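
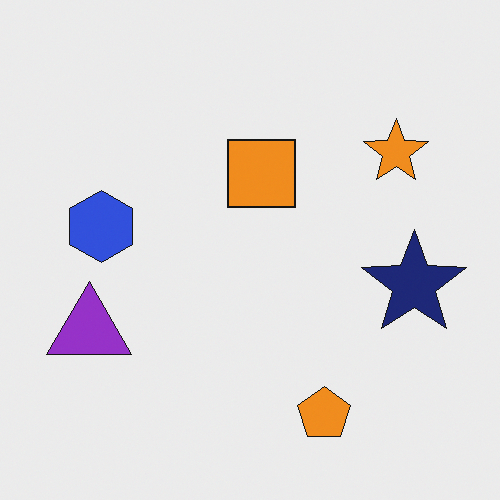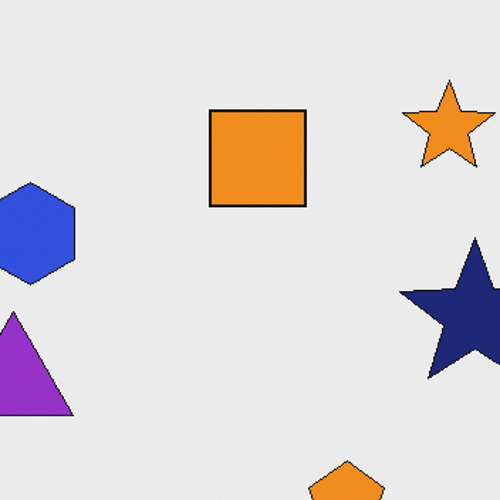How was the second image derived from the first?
Cropped to a modestly smaller region and rescaled.

The visible shapes are larger and the field of view is narrower; shapes near the original edges may be partly or wholly outside the frame — a crop-and-rescale.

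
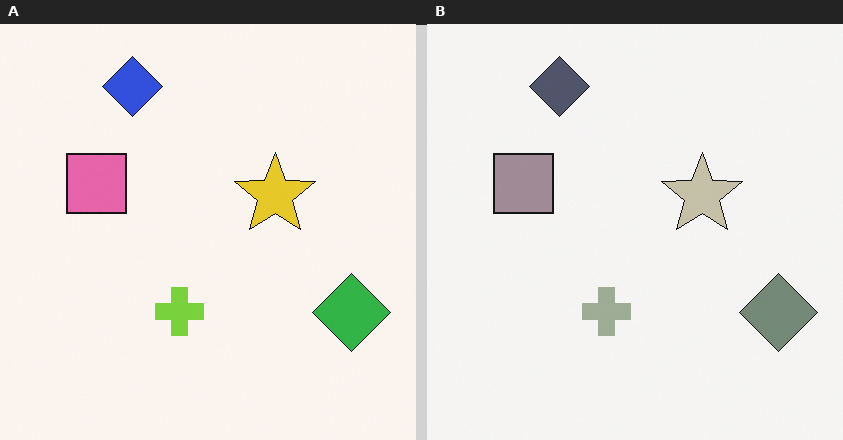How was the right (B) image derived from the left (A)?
It was heavily desaturated.

All colors are more muted and greyish — a global saturation change.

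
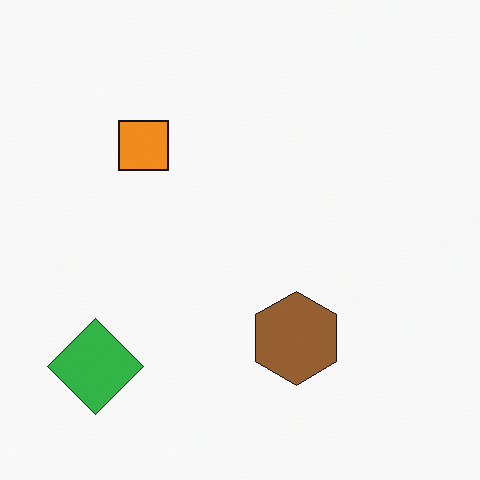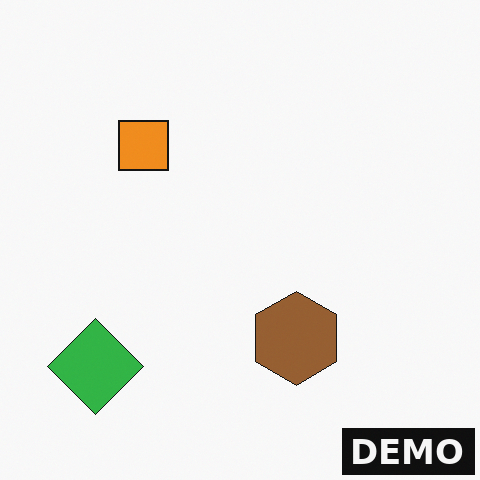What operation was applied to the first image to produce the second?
The second image is the first watermarked with the text "DEMO" in the lower-right corner.

A dark label reading "DEMO" appears in the lower-right corner.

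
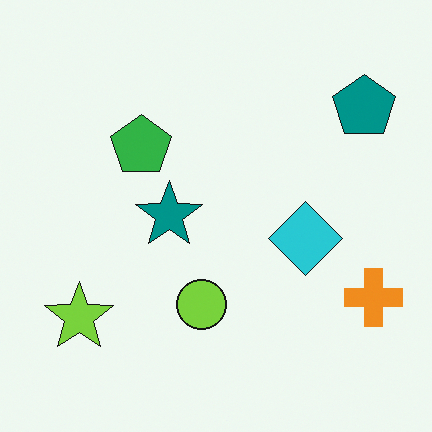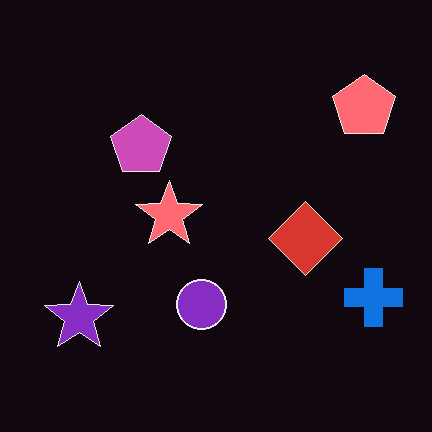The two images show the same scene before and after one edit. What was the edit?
The second image is the first color-inverted (negative).

The light background has become dark and every shape's color is its complement — a photographic negative.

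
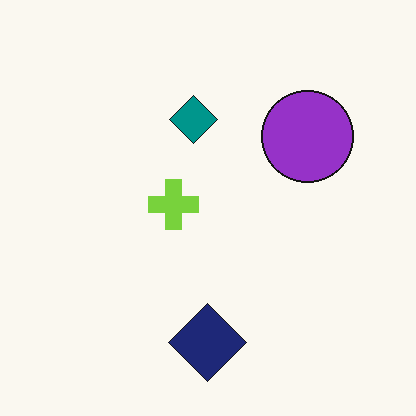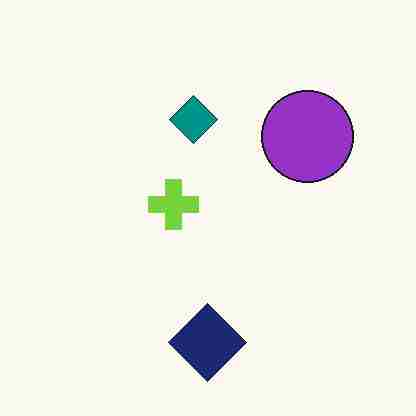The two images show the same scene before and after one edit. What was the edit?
It was heavily JPEG-compressed with obvious blocking artifacts.

Blocky 8×8 compression artifacts appear around shape edges and the flat background shows ringing — characteristic JPEG degradation.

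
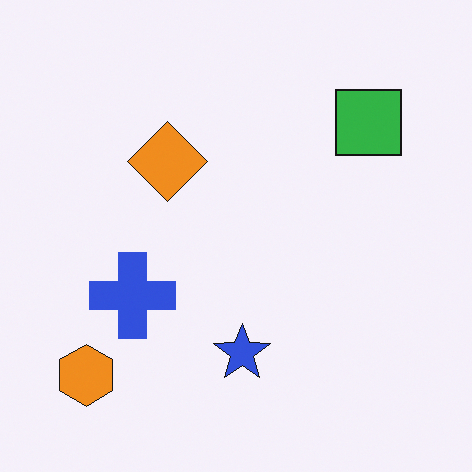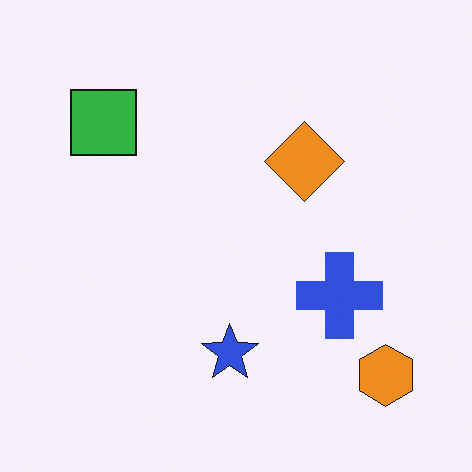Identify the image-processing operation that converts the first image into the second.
It was flipped horizontally (left ↔ right).

The orange hexagon is in the bottom-left of the first image and the bottom-right of the second — shapes on opposite sides of the vertical midline have swapped in a mirror flip.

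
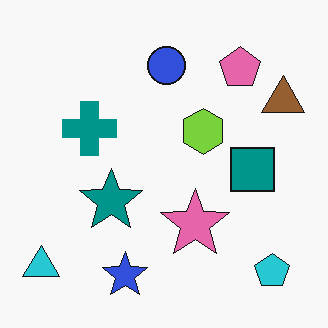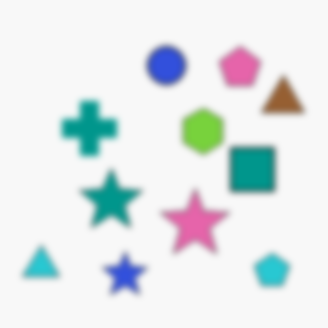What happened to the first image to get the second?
Moderately blurred.

Shape edges and outlines are uniformly softened across the whole image.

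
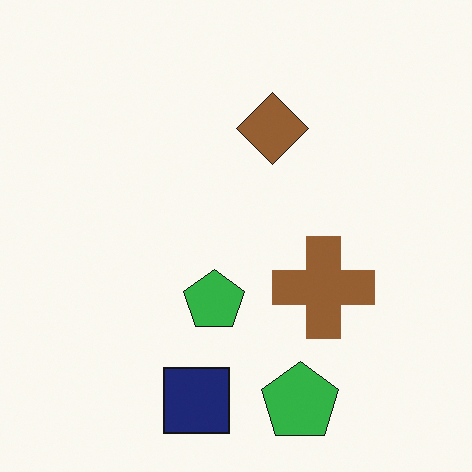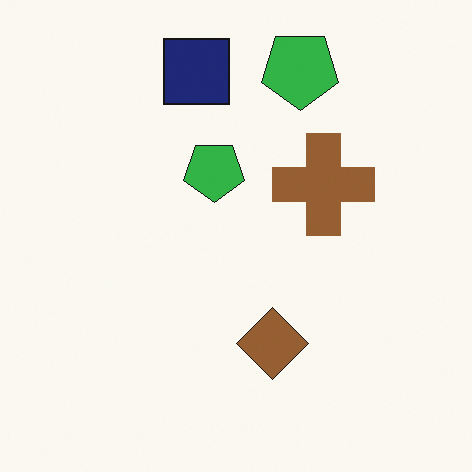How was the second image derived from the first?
It was flipped vertically (top ↔ bottom).

The navy square is in the bottom of the first image and the top of the second — shapes on opposite sides of the horizontal midline have swapped in a mirror flip.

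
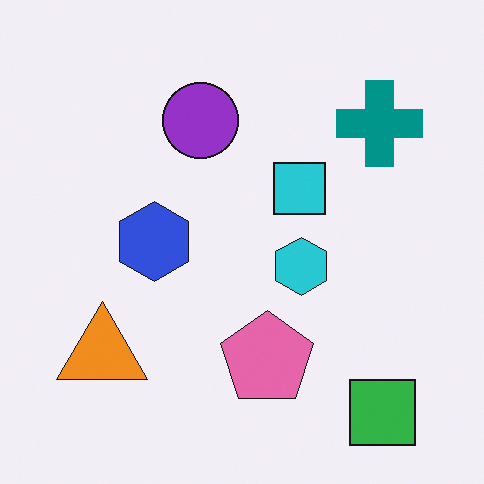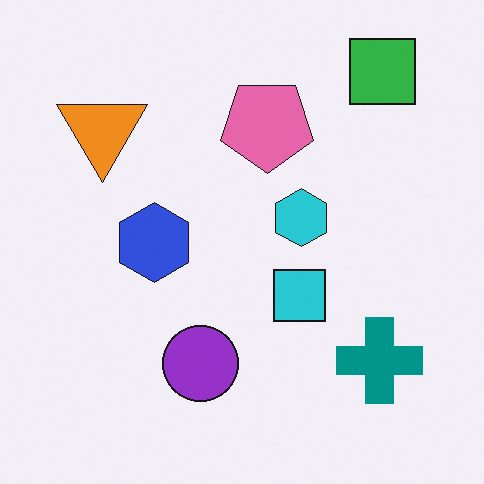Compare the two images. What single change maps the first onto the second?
Flipped vertically (top ↔ bottom).

The green square is in the bottom-right of the first image and the top-right of the second — shapes on opposite sides of the horizontal midline have swapped in a mirror flip.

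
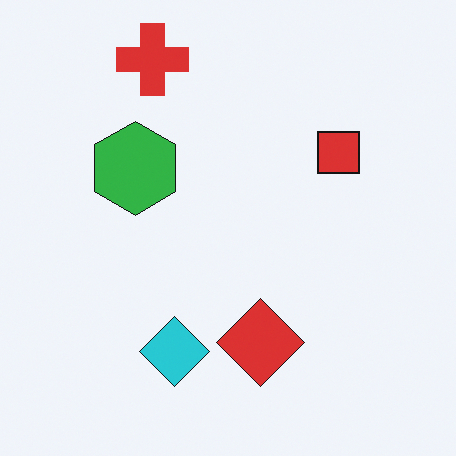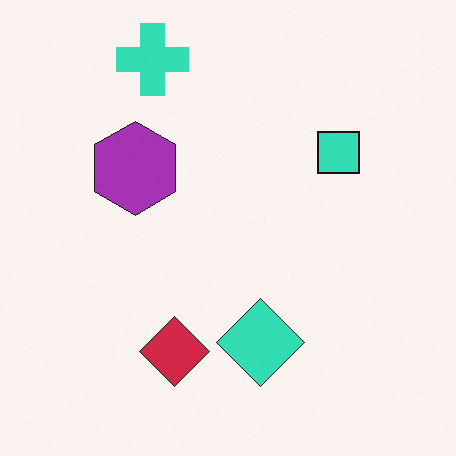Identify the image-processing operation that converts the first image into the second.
The transformation is: hue-shifted through roughly half the color wheel.

Every shape's color has rotated by the same amount around the hue wheel — a uniform hue shift.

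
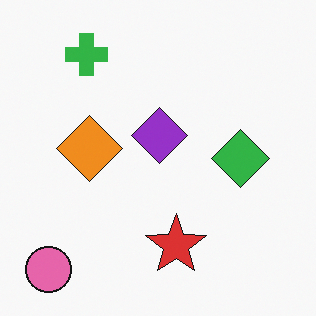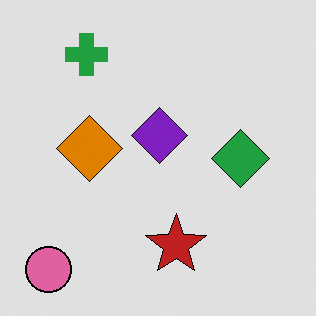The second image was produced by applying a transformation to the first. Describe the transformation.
The image was moderately posterized.

Each flat color has snapped to a coarser quantized level — most visibly, the near-white background has dropped to a flat grey.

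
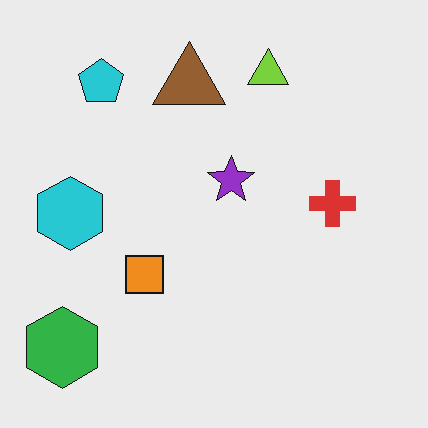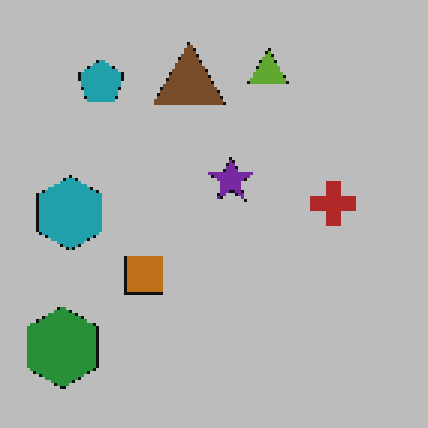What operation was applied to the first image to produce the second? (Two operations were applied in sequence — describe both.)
Mildly pixelated, then slightly darkened.

Shapes are reduced to large square blocks; fine edges and outlines are lost — a downscale-then-upscale (mosaic) effect. Every pixel — background and shapes alike — is uniformly darkened.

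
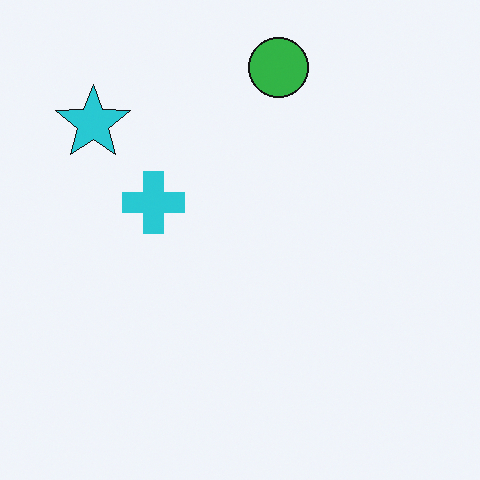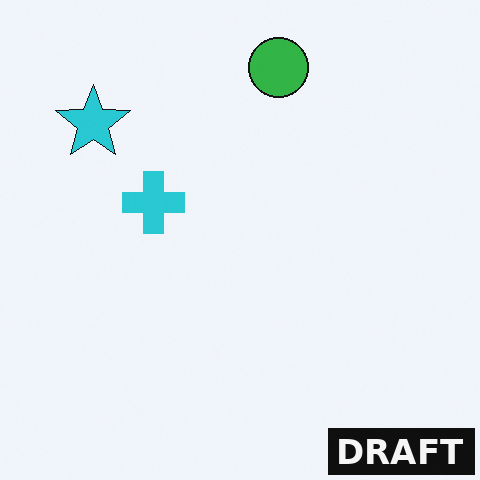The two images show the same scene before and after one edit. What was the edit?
It was watermarked with the text "DRAFT" in the lower-right corner.

A dark label reading "DRAFT" appears in the lower-right corner.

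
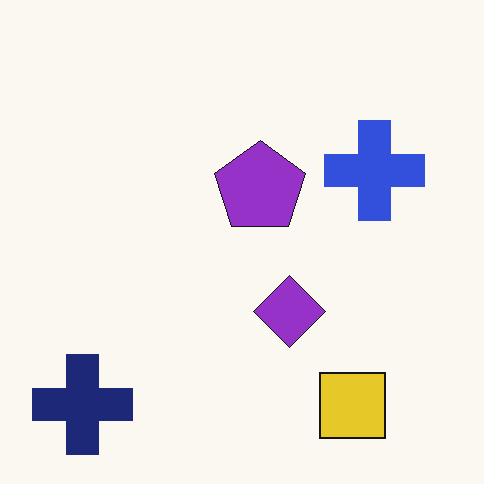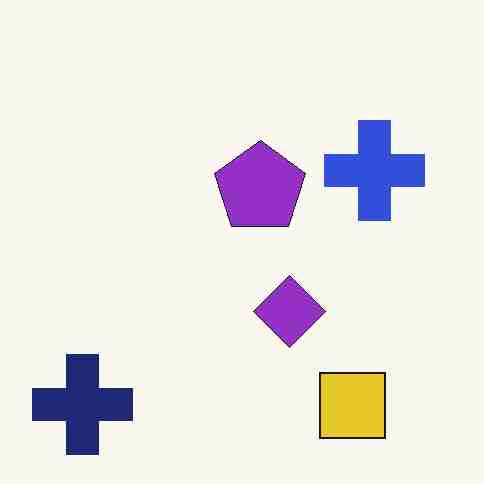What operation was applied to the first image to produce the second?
Heavily JPEG-compressed with obvious blocking artifacts.

Blocky 8×8 compression artifacts appear around shape edges and the flat background shows ringing — characteristic JPEG degradation.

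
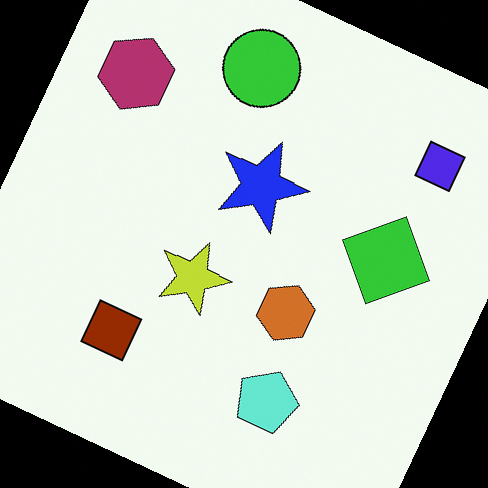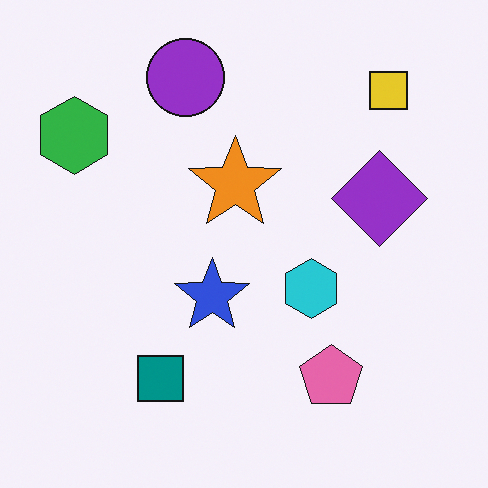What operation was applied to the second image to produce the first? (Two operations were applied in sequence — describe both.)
The image was hue-shifted by a large amount, then rotated clockwise by a moderate amount.

Every shape's color has rotated by the same amount around the hue wheel — a uniform hue shift. Every shape is tilted by the same angle and the image corners show triangular fill wedges — a whole-image rotation by a non-right angle.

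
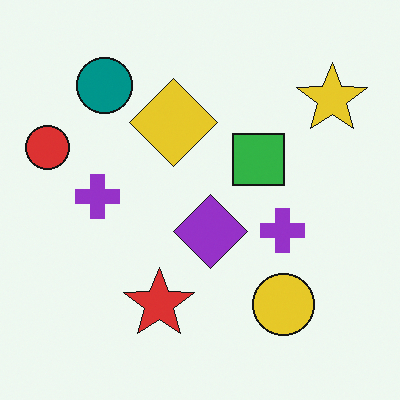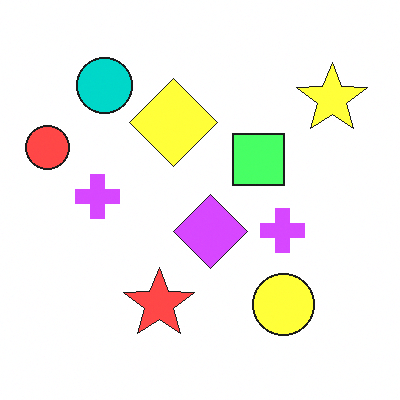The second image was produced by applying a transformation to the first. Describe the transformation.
This is the original image noticeably brightened.

Every pixel — background and shapes alike — is uniformly brightened.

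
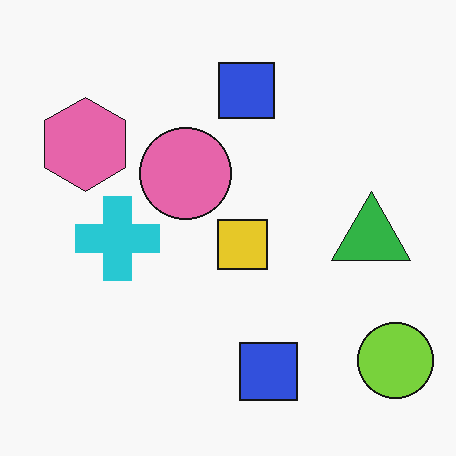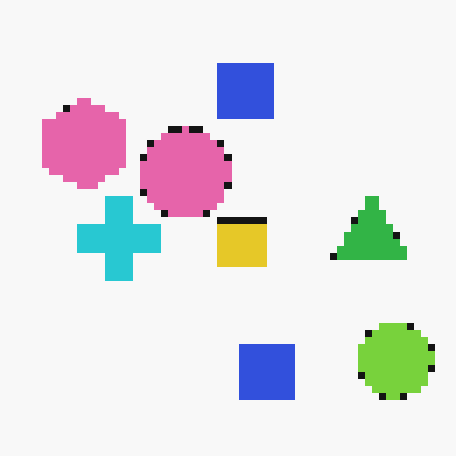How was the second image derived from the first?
It was pixelated into visible square blocks.

Shapes are reduced to large square blocks; fine edges and outlines are lost — a downscale-then-upscale (mosaic) effect.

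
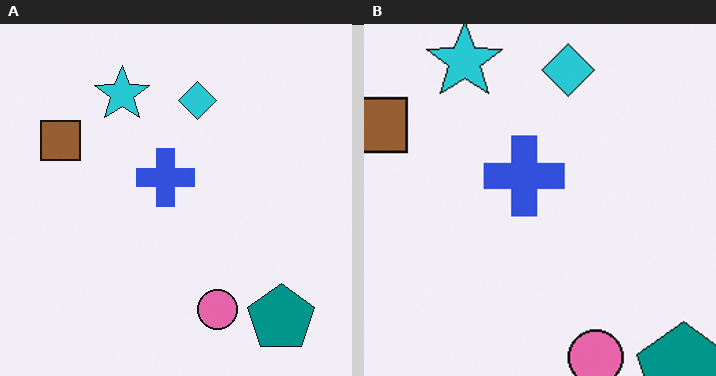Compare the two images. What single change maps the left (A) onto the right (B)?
The right (B) image is the left (A) cropped slightly and scaled back up.

The visible shapes are larger and the field of view is narrower; shapes near the original edges may be partly or wholly outside the frame — a crop-and-rescale.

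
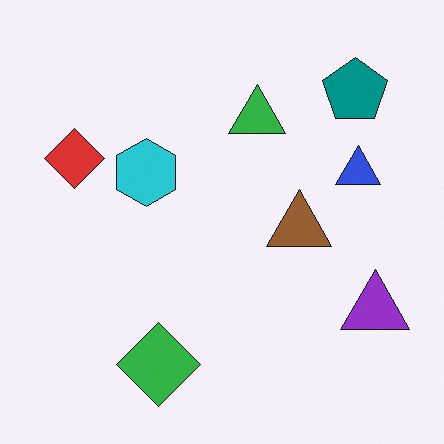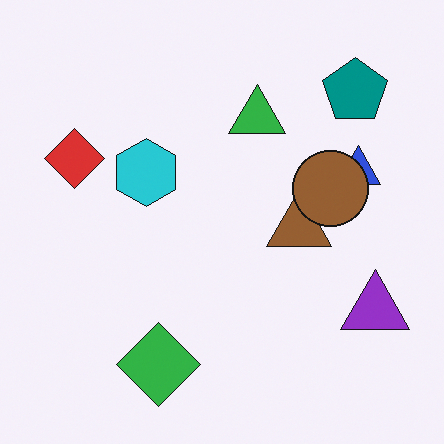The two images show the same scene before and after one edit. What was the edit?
This is the original image overlaid with an additional brown circle.

A brown circle appears in the second image that is absent from the first.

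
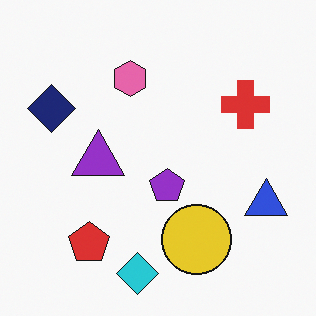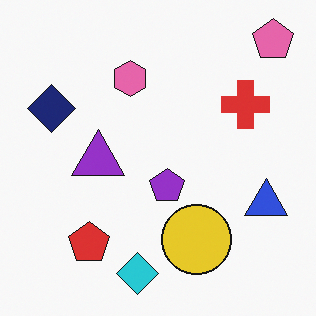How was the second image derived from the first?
The image was overlaid with an additional pink pentagon.

A pink pentagon appears in the second image that is absent from the first.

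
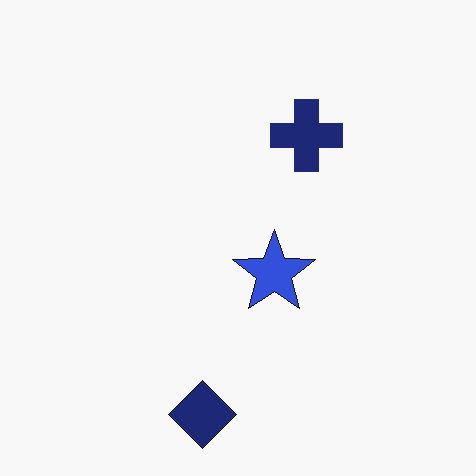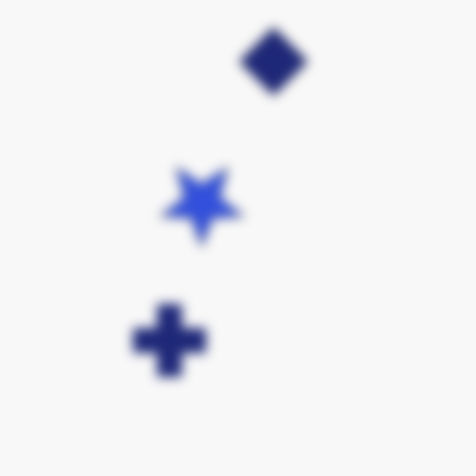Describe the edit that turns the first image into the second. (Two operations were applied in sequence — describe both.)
The image was strongly gaussian-blurred, then rotated 180°.

Shape edges and outlines are uniformly softened across the whole image. The navy diamond sits in the bottom of the first image and the top of the second — consistent with a whole-image 180° rotation.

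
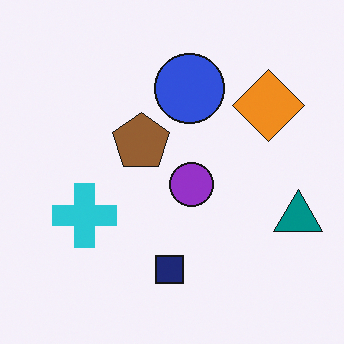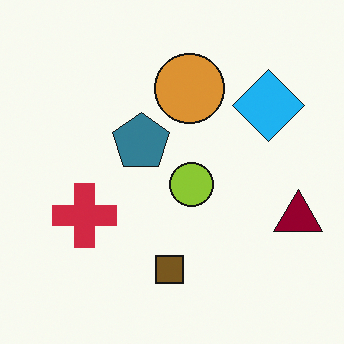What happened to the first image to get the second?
The transformation is: hue-shifted through roughly half the color wheel.

Every shape's color has rotated by the same amount around the hue wheel — a uniform hue shift.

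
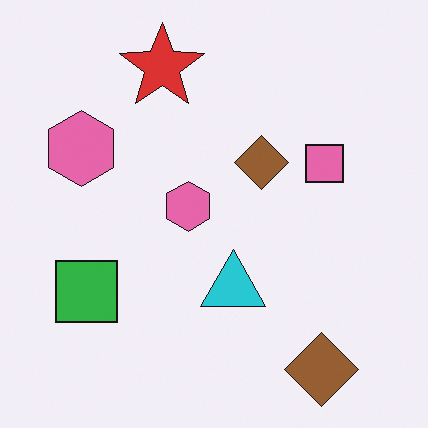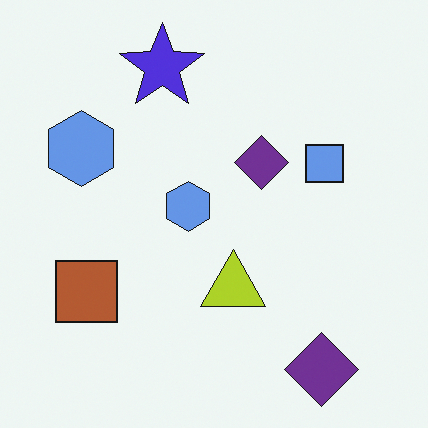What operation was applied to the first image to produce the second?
The second image is the first hue-shifted through roughly half the color wheel.

Every shape's color has rotated by the same amount around the hue wheel — a uniform hue shift.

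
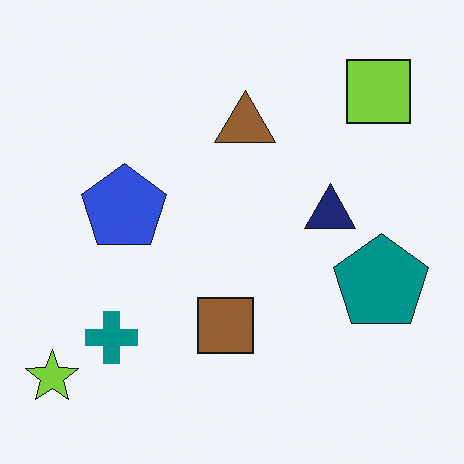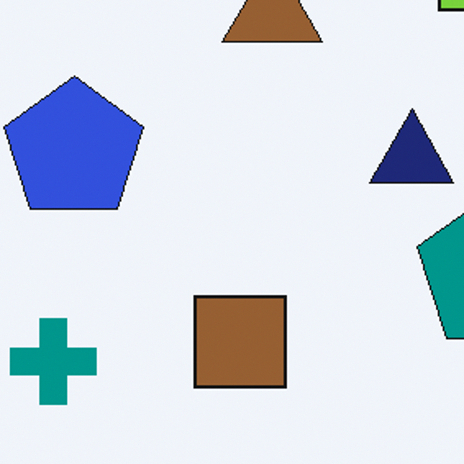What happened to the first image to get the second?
The image was cropped to a noticeably smaller region and rescaled.

The visible shapes are larger and the field of view is narrower; shapes near the original edges may be partly or wholly outside the frame — a crop-and-rescale.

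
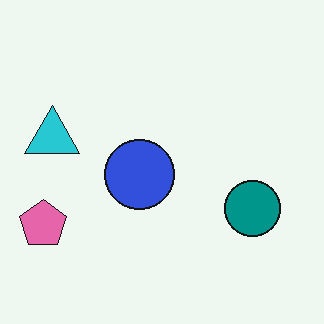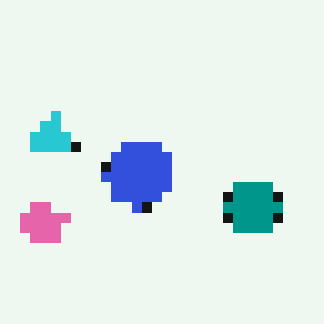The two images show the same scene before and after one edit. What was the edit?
The transformation is: coarsely pixelated.

Shapes are reduced to large square blocks; fine edges and outlines are lost — a downscale-then-upscale (mosaic) effect.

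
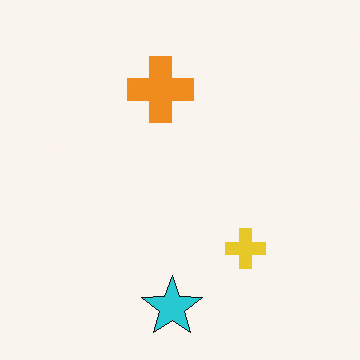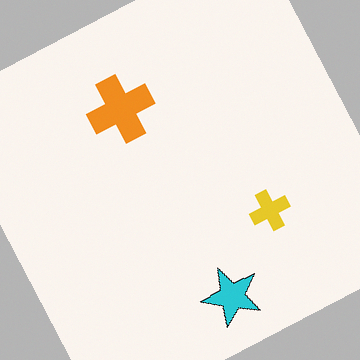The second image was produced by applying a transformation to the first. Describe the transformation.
This is the original image rotated counter-clockwise by a moderate amount.

Every shape is tilted by the same angle and the image corners show triangular fill wedges — a whole-image rotation by a non-right angle.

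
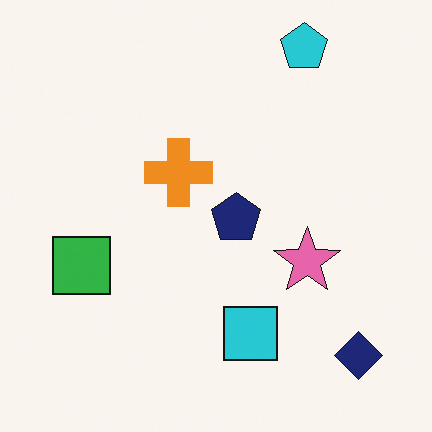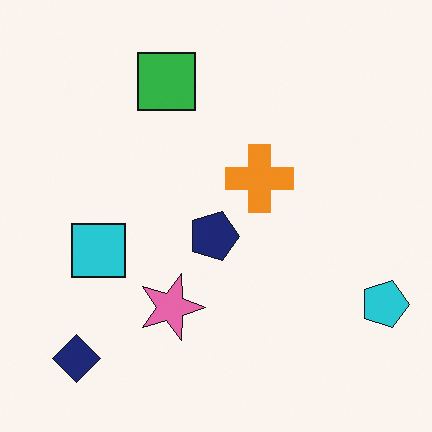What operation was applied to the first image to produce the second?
It was rotated 90° clockwise.

The navy diamond sits in the bottom-right of the first image and the bottom-left of the second — consistent with a whole-image 90° clockwise rotation.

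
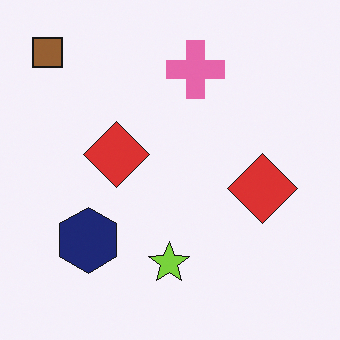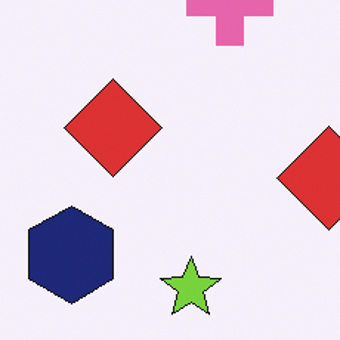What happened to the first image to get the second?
The second image is the first cropped slightly and scaled back up.

The visible shapes are larger and the field of view is narrower; shapes near the original edges may be partly or wholly outside the frame — a crop-and-rescale.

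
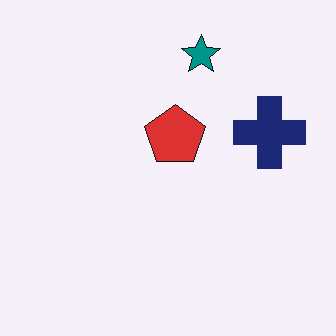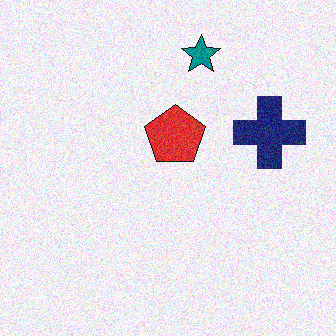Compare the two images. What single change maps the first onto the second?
This is the original image degraded with moderate additive noise.

Random speckle covers the whole image, including the flat background.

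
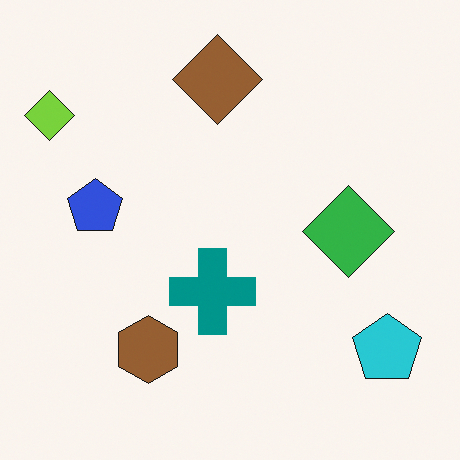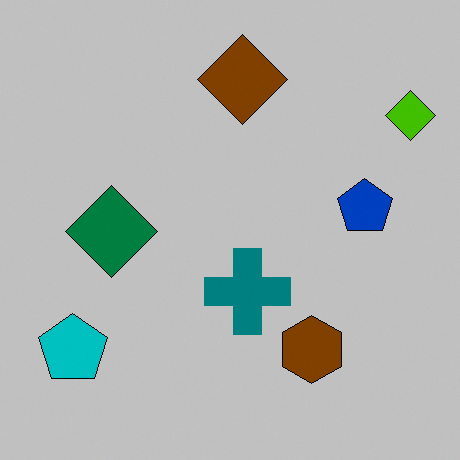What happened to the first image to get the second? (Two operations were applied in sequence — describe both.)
This is the original image heavily posterized to just a handful of flat colors, then flipped horizontally (left ↔ right).

Each flat color has snapped to a coarser quantized level — most visibly, the near-white background has dropped to a flat grey. The lime diamond is in the top-left of the first image and the top-right of the second — shapes on opposite sides of the vertical midline have swapped in a mirror flip.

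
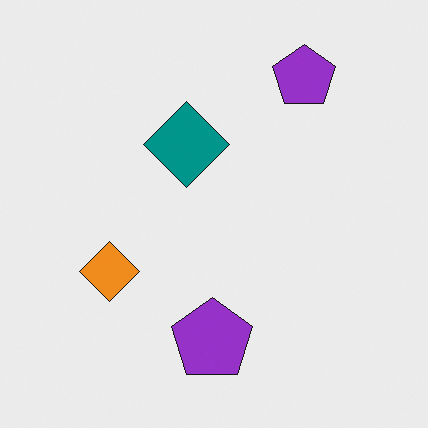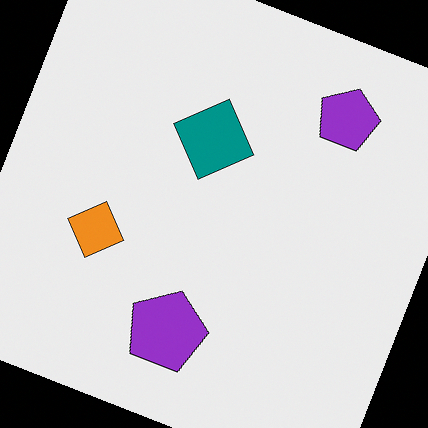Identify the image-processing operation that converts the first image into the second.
It was rotated clockwise by a clearly visible amount.

Every shape is tilted by the same angle and the image corners show triangular fill wedges — a whole-image rotation by a non-right angle.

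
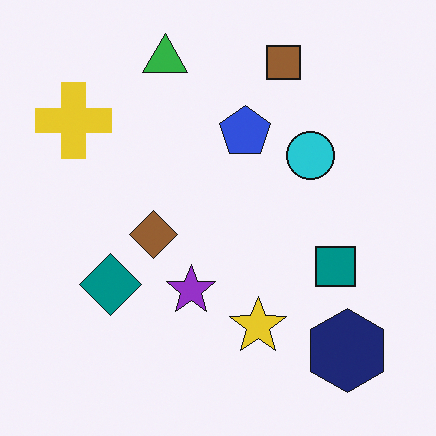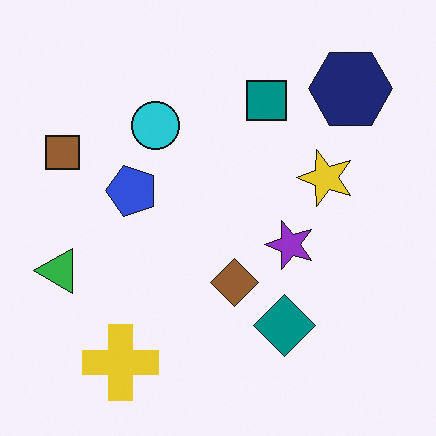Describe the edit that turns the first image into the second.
The image was rotated 90° counter-clockwise.

The navy hexagon sits in the bottom-right of the first image and the top-right of the second — consistent with a whole-image 90° counter-clockwise rotation.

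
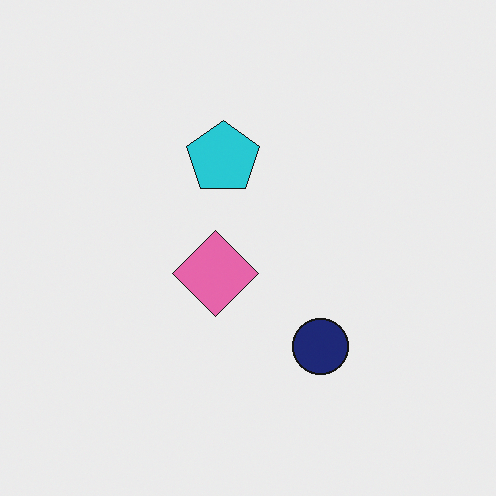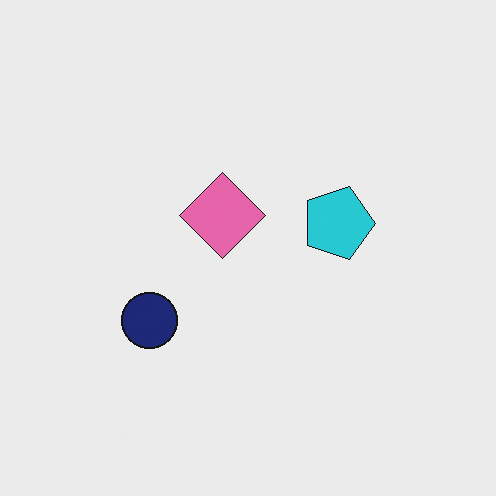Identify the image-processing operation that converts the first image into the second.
The second image is the first rotated 90° clockwise.

The navy circle sits in the bottom of the first image and the left of the second — consistent with a whole-image 90° clockwise rotation.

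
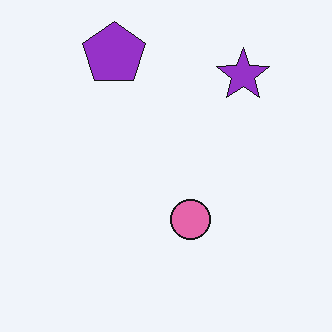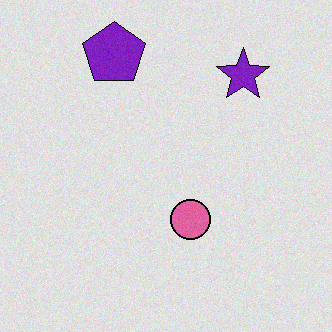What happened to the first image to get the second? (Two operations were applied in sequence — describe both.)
It was moderately posterized, then degraded with subtle gaussian noise.

Each flat color has snapped to a coarser quantized level — most visibly, the near-white background has dropped to a flat grey. Random speckle covers the whole image, including the flat background.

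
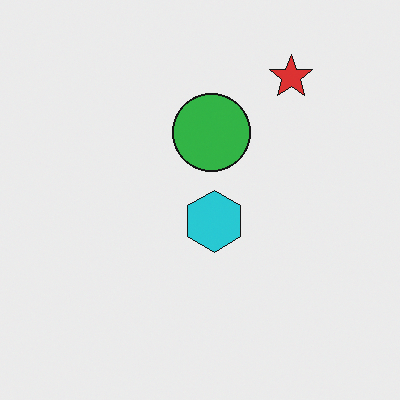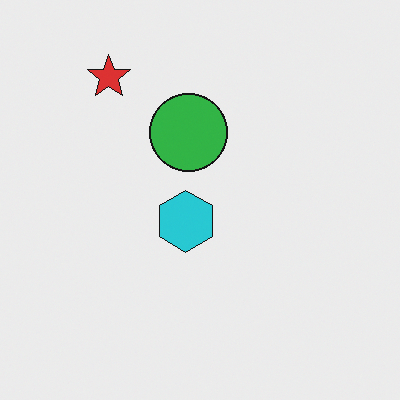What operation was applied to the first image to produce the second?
Flipped horizontally (left ↔ right).

The red star is in the top-right of the first image and the top-left of the second — shapes on opposite sides of the vertical midline have swapped in a mirror flip.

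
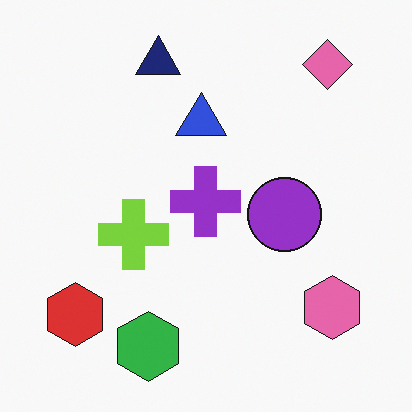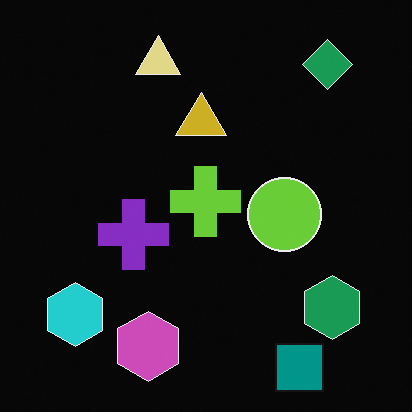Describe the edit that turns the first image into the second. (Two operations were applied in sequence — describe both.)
Color-inverted (negative), then overlaid with an additional teal square.

The light background has become dark and every shape's color is its complement — a photographic negative. A teal square appears in the second image that is absent from the first.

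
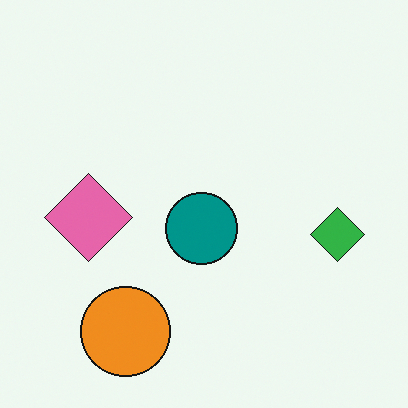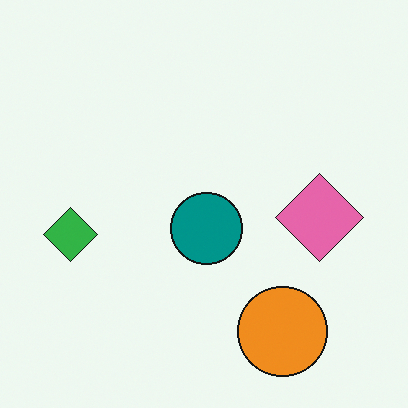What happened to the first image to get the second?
The transformation is: flipped horizontally (left ↔ right).

The green diamond is in the right of the first image and the left of the second — shapes on opposite sides of the vertical midline have swapped in a mirror flip.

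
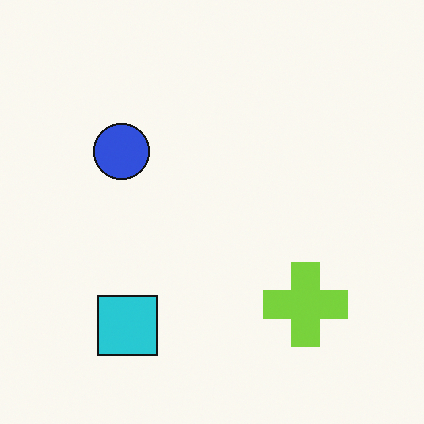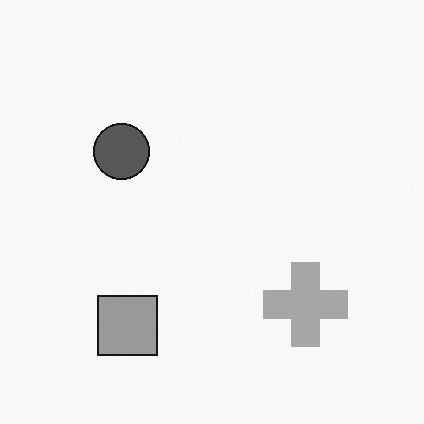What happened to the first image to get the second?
The second image is the first converted to grayscale.

All color is removed — every shape is now a shade of grey.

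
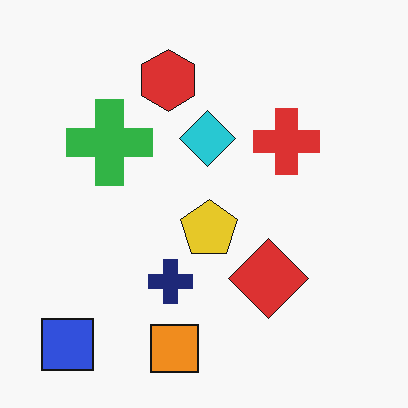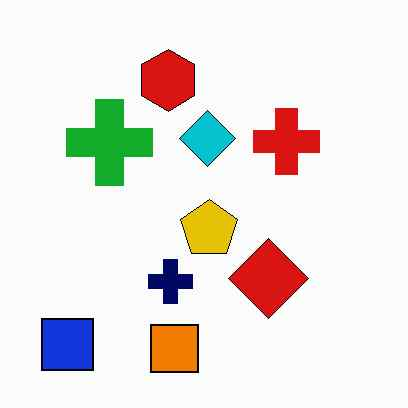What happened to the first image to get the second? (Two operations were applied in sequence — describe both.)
This is the original image given slightly increased contrast, then given moderate JPEG compression.

Tones are pushed away from mid-grey across the whole image — a global contrast change. Blocky 8×8 compression artifacts appear around shape edges and the flat background shows ringing — characteristic JPEG degradation.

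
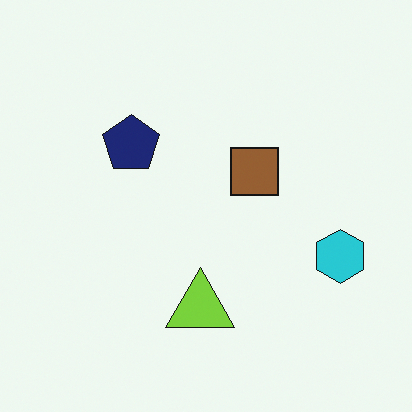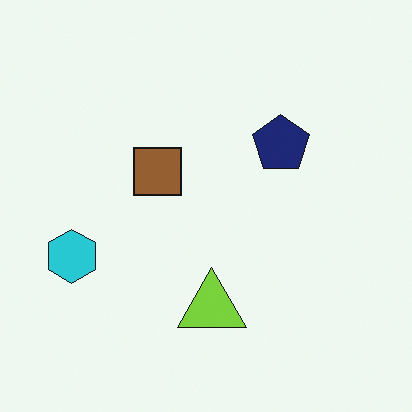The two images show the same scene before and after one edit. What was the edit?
This is the original image flipped horizontally (left ↔ right).

The cyan hexagon is in the right of the first image and the left of the second — shapes on opposite sides of the vertical midline have swapped in a mirror flip.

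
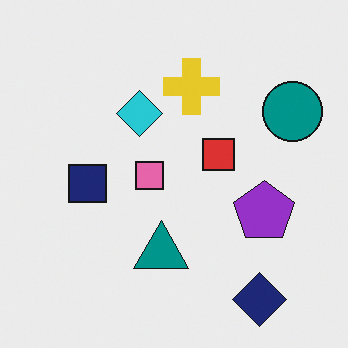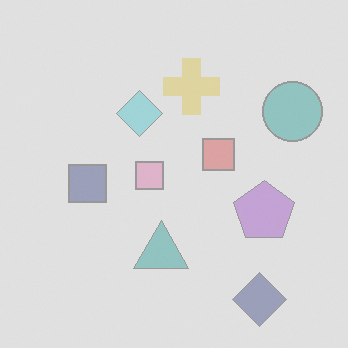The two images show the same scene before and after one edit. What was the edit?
It was given much lower contrast.

Tones are pushed toward mid-grey across the whole image — a global contrast change.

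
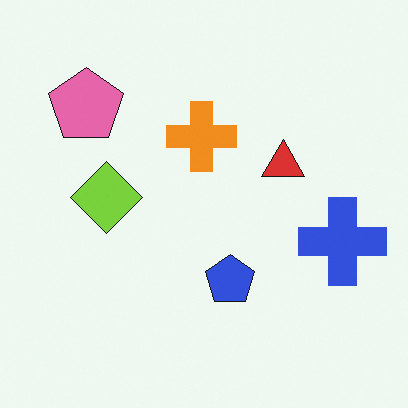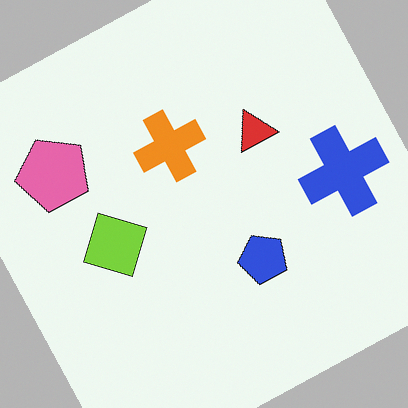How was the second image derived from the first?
This is the original image rotated counter-clockwise by a clearly visible amount.

Every shape is tilted by the same angle and the image corners show triangular fill wedges — a whole-image rotation by a non-right angle.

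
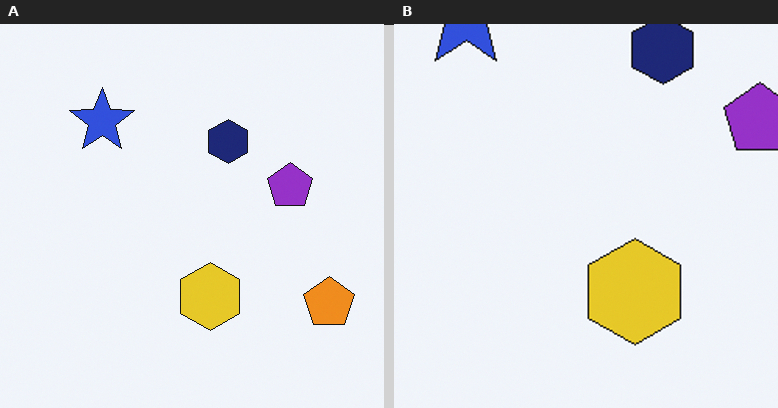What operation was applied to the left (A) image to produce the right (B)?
The right (B) image is the left (A) cropped to a modestly smaller region and rescaled.

The visible shapes are larger and the field of view is narrower; shapes near the original edges may be partly or wholly outside the frame — a crop-and-rescale.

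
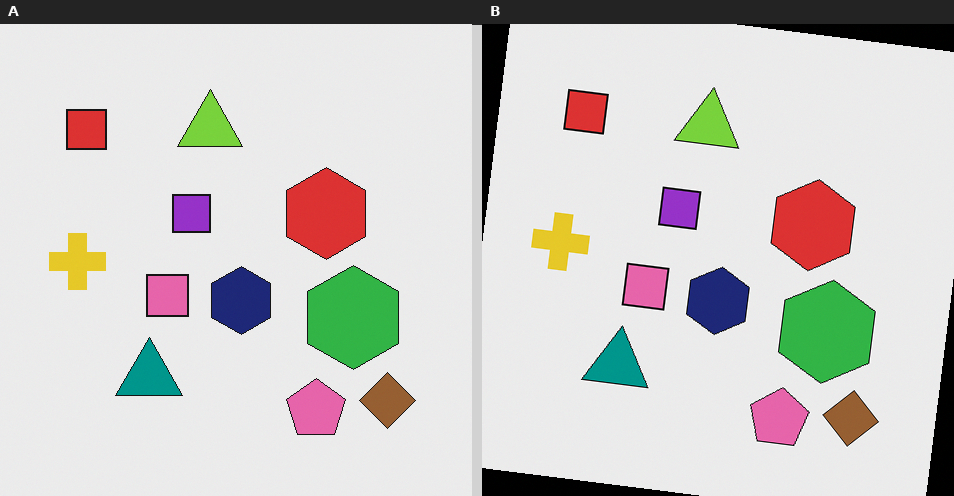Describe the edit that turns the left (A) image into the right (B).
Rotated clockwise by a few degrees.

Every shape is tilted by the same angle and the image corners show triangular fill wedges — a whole-image rotation by a non-right angle.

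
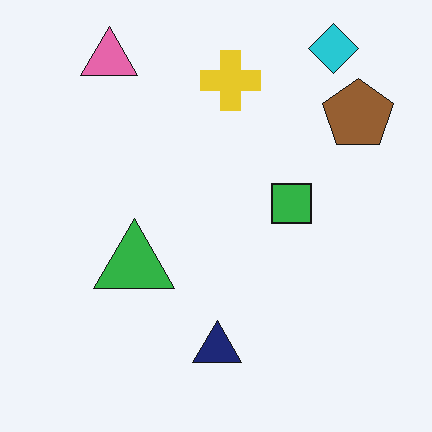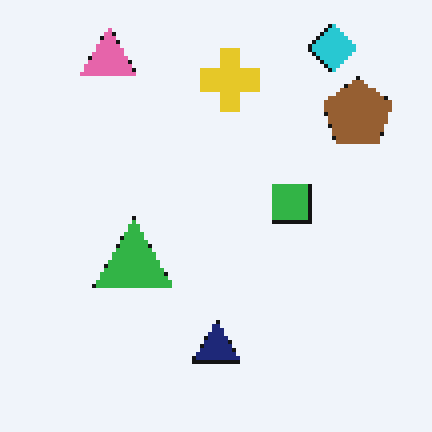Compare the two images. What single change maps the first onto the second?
Lightly pixelated (a mild mosaic effect).

Shapes are reduced to large square blocks; fine edges and outlines are lost — a downscale-then-upscale (mosaic) effect.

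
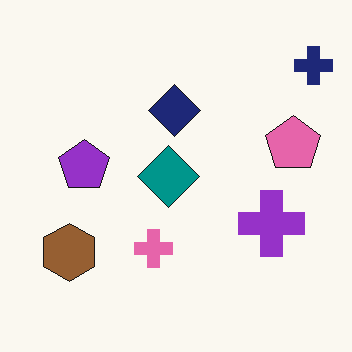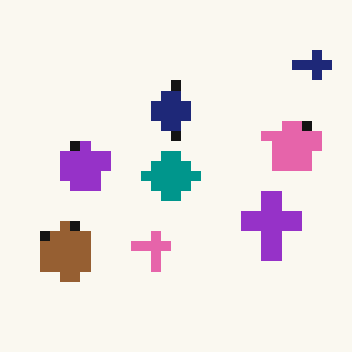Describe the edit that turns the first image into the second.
This is the original image heavily pixelated into large blocks.

Shapes are reduced to large square blocks; fine edges and outlines are lost — a downscale-then-upscale (mosaic) effect.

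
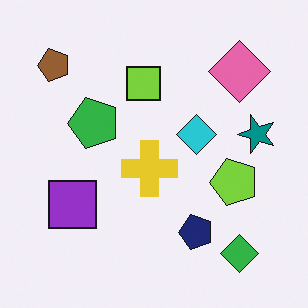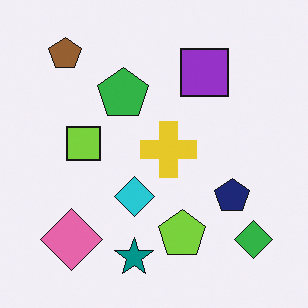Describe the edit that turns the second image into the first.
The transformation is: transposed (reflected across the top-left ↔ bottom-right diagonal).

Shapes have swapped their row and column positions — what was in the top-right is now in the bottom-left — a diagonal reflection.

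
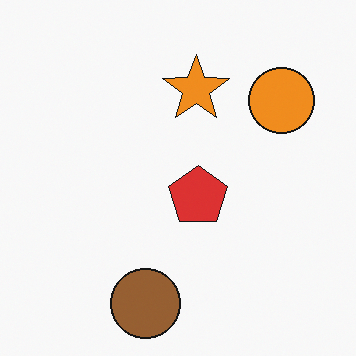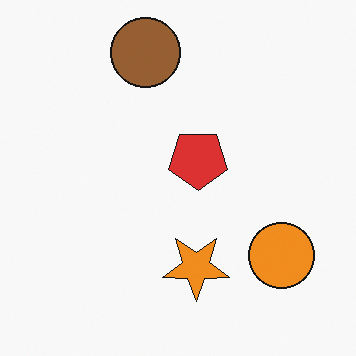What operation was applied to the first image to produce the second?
Flipped vertically (top ↔ bottom).

The brown circle is in the bottom of the first image and the top of the second — shapes on opposite sides of the horizontal midline have swapped in a mirror flip.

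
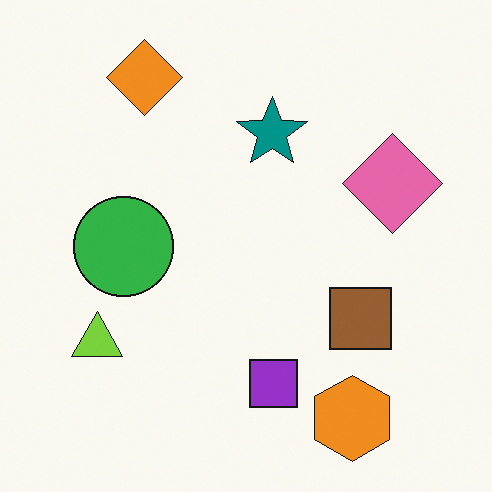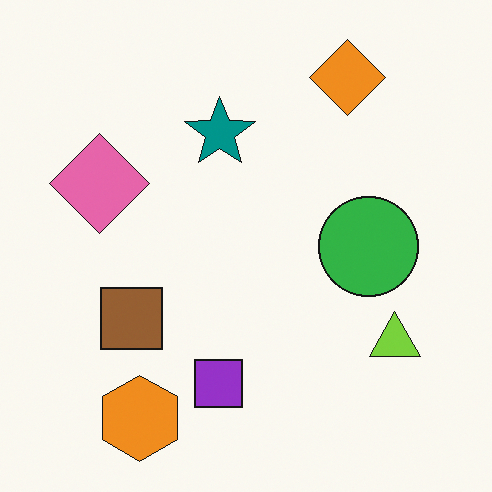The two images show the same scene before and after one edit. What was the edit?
Flipped horizontally (left ↔ right).

The lime triangle is in the bottom-left of the first image and the bottom-right of the second — shapes on opposite sides of the vertical midline have swapped in a mirror flip.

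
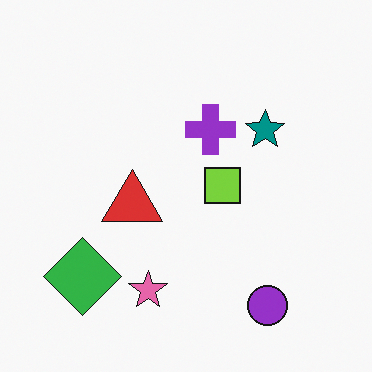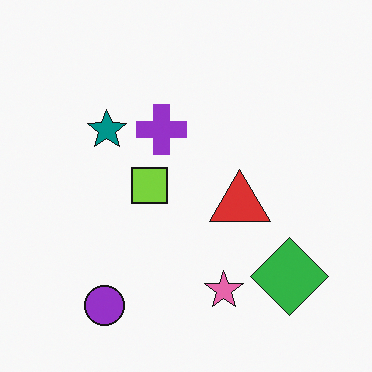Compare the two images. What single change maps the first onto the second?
It was flipped horizontally (left ↔ right).

The green diamond is in the bottom-left of the first image and the bottom-right of the second — shapes on opposite sides of the vertical midline have swapped in a mirror flip.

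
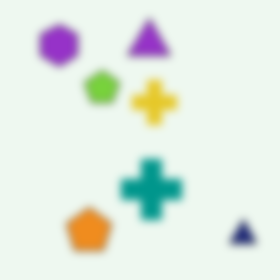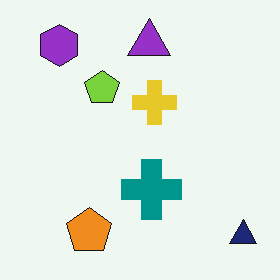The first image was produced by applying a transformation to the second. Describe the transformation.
This is the original image noticeably gaussian-blurred.

Shape edges and outlines are uniformly softened across the whole image.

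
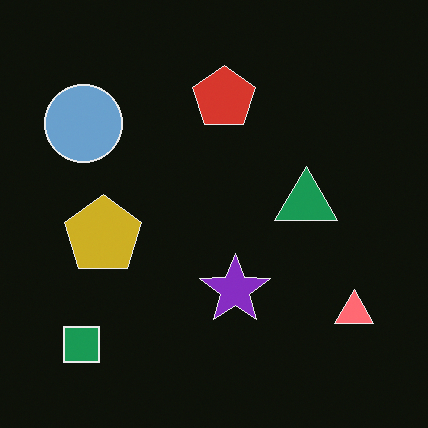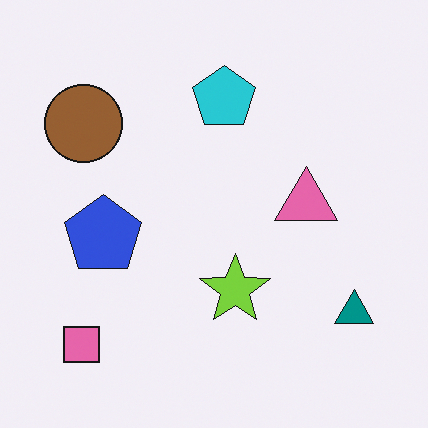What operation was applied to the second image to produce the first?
It was color-inverted (negative).

The light background has become dark and every shape's color is its complement — a photographic negative.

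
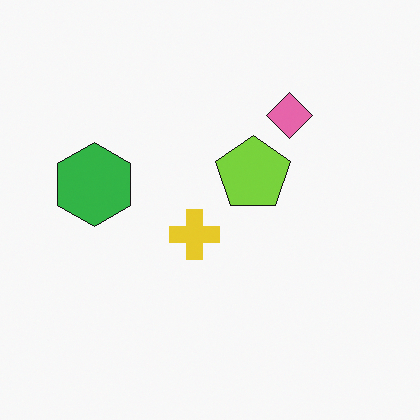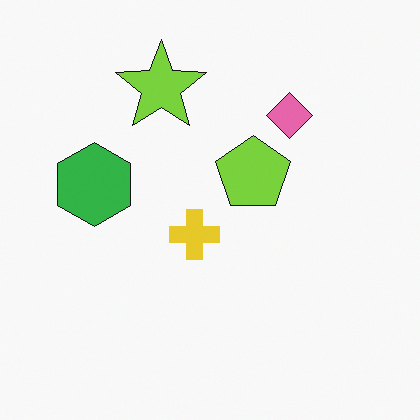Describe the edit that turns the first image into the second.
This is the original image overlaid with an additional lime star.

A lime star appears in the second image that is absent from the first.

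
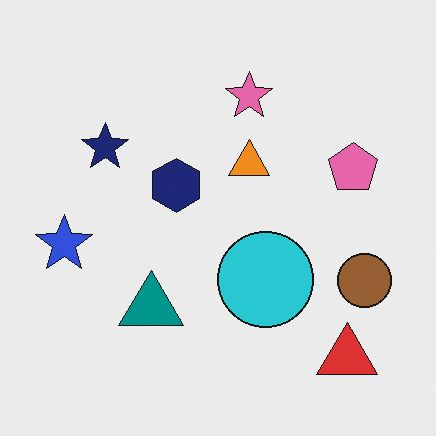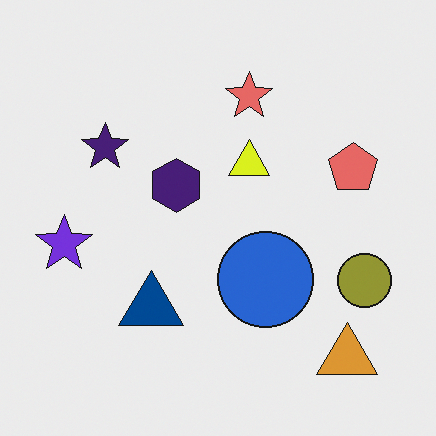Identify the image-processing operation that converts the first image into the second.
It was hue-shifted slightly.

Every shape's color has rotated by the same amount around the hue wheel — a uniform hue shift.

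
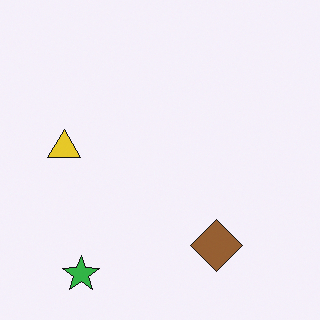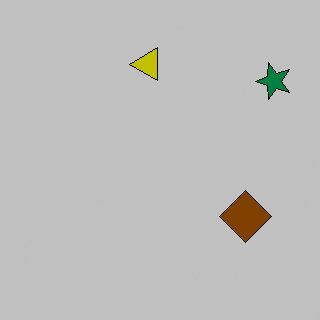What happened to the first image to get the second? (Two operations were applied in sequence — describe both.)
The second image is the first aggressively posterized, then transposed (reflected across the top-left ↔ bottom-right diagonal).

Each flat color has snapped to a coarser quantized level — most visibly, the near-white background has dropped to a flat grey. Shapes have swapped their row and column positions — what was in the top-right is now in the bottom-left — a diagonal reflection.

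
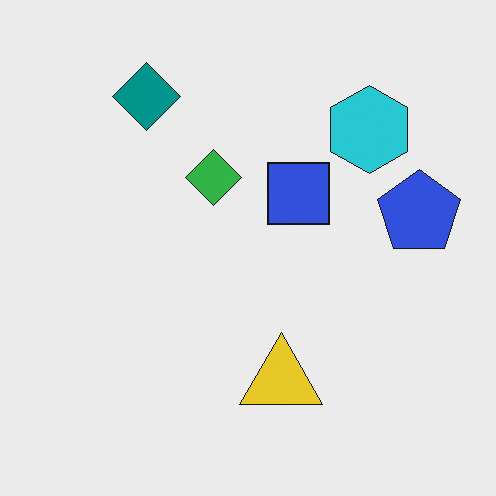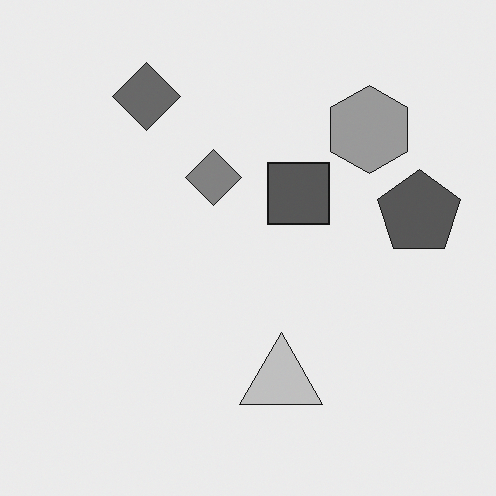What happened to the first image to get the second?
The image was converted to grayscale.

All color is removed — every shape is now a shade of grey.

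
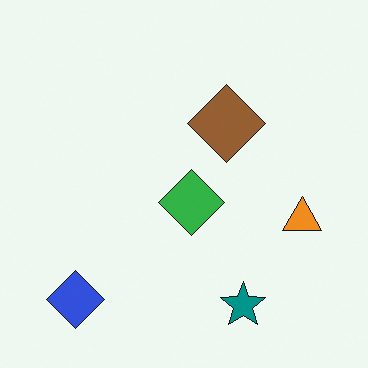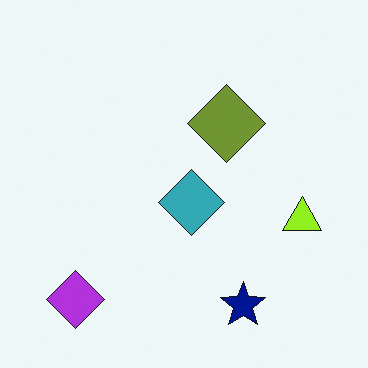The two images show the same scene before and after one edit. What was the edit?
The transformation is: hue-shifted by a small amount.

Every shape's color has rotated by the same amount around the hue wheel — a uniform hue shift.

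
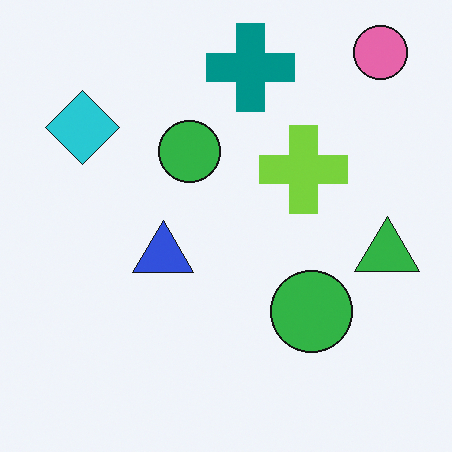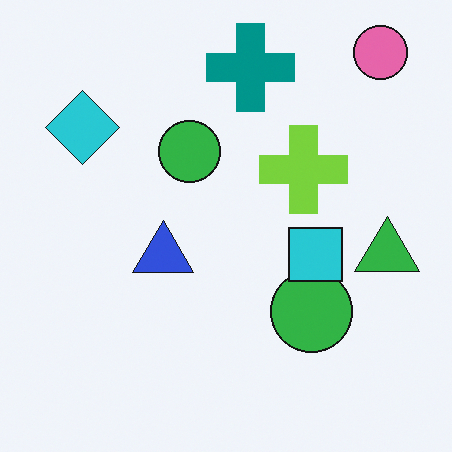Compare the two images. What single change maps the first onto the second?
It was overlaid with an additional cyan square.

A cyan square appears in the second image that is absent from the first.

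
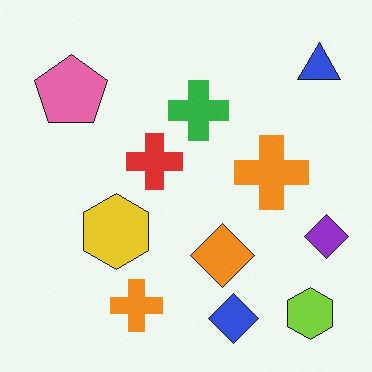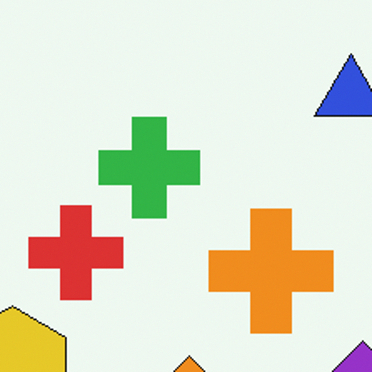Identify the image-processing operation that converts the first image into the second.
The image was cropped to a noticeably smaller region and rescaled.

The visible shapes are larger and the field of view is narrower; shapes near the original edges may be partly or wholly outside the frame — a crop-and-rescale.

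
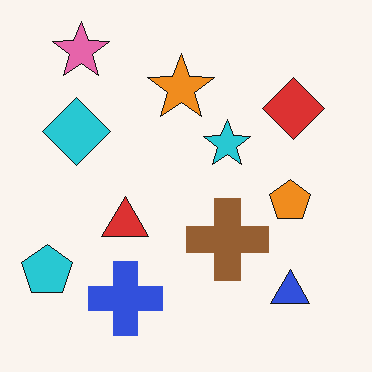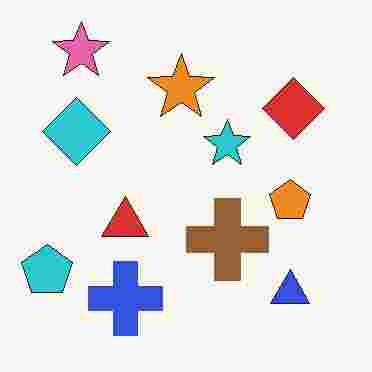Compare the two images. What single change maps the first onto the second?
It was heavily JPEG-compressed with obvious blocking artifacts.

Blocky 8×8 compression artifacts appear around shape edges and the flat background shows ringing — characteristic JPEG degradation.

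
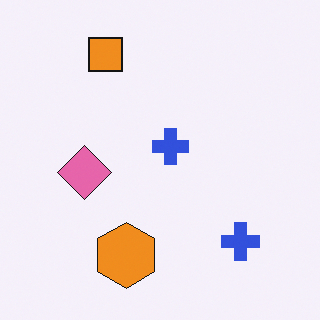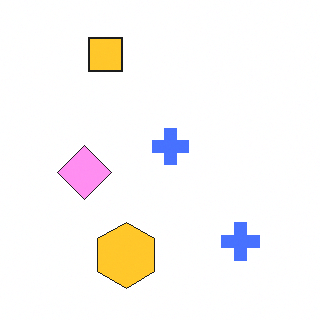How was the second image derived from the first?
The second image is the first substantially brightened.

Every pixel — background and shapes alike — is uniformly brightened.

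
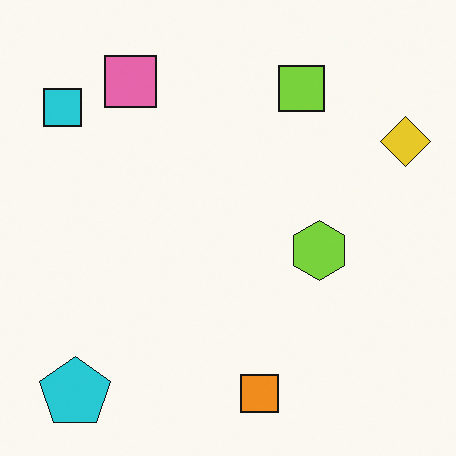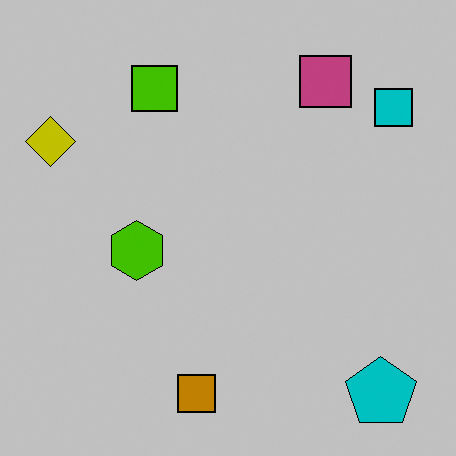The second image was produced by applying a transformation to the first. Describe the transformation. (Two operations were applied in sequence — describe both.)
Aggressively posterized, then flipped horizontally (left ↔ right).

Each flat color has snapped to a coarser quantized level — most visibly, the near-white background has dropped to a flat grey. The yellow diamond is in the top-right of the first image and the top-left of the second — shapes on opposite sides of the vertical midline have swapped in a mirror flip.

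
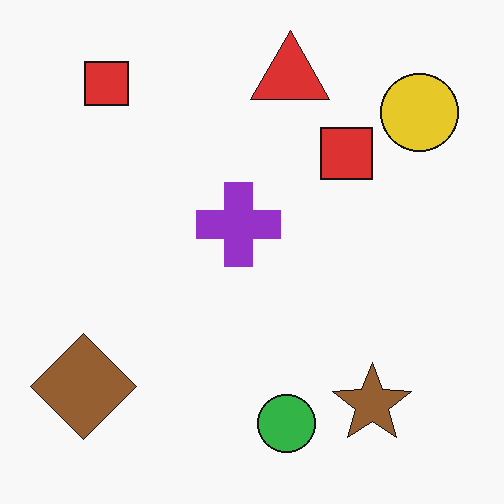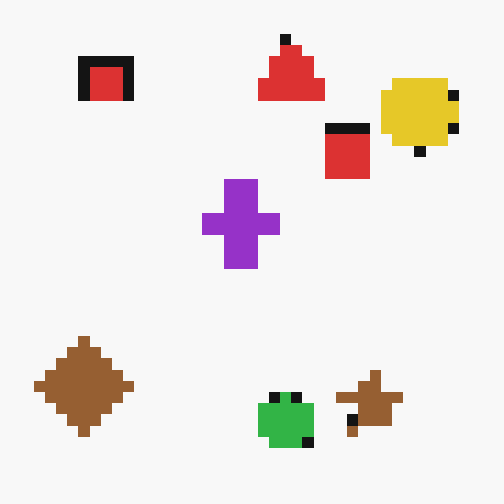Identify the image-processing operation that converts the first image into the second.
The image was coarsely pixelated.

Shapes are reduced to large square blocks; fine edges and outlines are lost — a downscale-then-upscale (mosaic) effect.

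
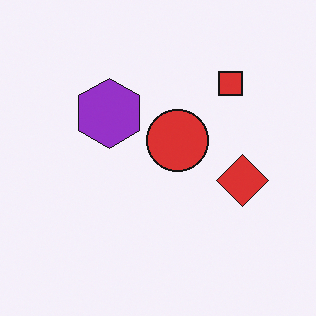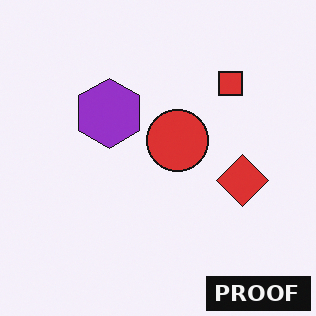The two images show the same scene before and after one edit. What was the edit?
Watermarked with the text "PROOF" in the lower-right corner.

A dark label reading "PROOF" appears in the lower-right corner.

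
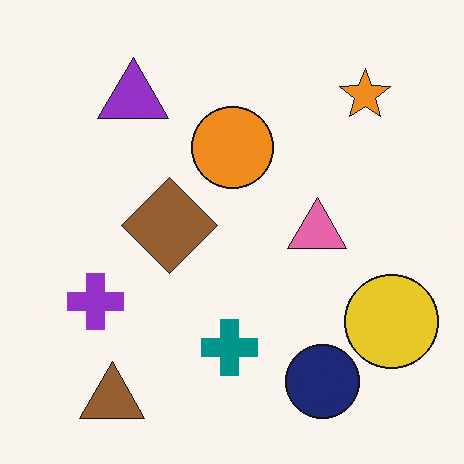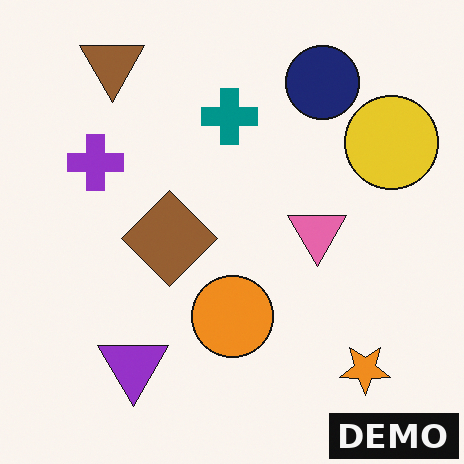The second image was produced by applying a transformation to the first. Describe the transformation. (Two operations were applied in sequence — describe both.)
The second image is the first flipped vertically (top ↔ bottom), then watermarked with the text "DEMO" in the lower-right corner.

The brown triangle is in the bottom-left of the first image and the top-left of the second — shapes on opposite sides of the horizontal midline have swapped in a mirror flip. A dark label reading "DEMO" appears in the lower-right corner.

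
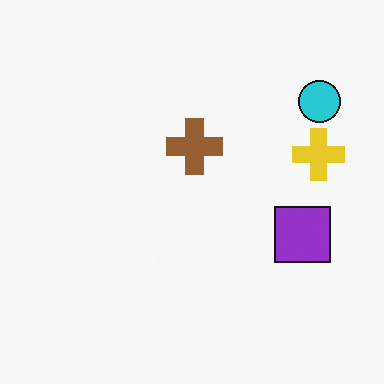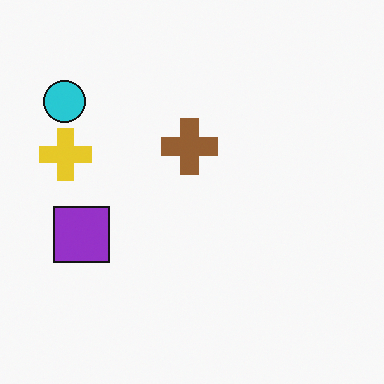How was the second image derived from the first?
This is the original image flipped horizontally (left ↔ right).

The cyan circle is in the top-right of the first image and the top-left of the second — shapes on opposite sides of the vertical midline have swapped in a mirror flip.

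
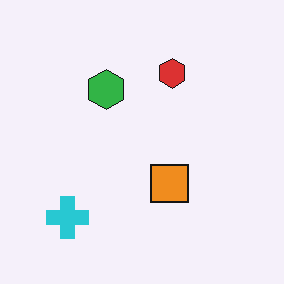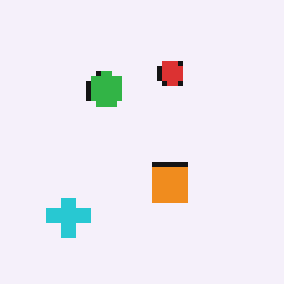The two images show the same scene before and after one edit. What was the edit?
This is the original image lightly pixelated (a mild mosaic effect).

Shapes are reduced to large square blocks; fine edges and outlines are lost — a downscale-then-upscale (mosaic) effect.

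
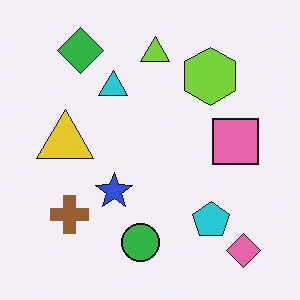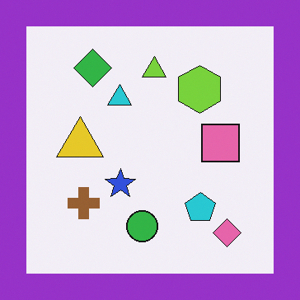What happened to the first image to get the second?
The second image is the first framed with a purple border.

A solid purple frame runs around the edge of the second image, with the content slightly shrunk inside it.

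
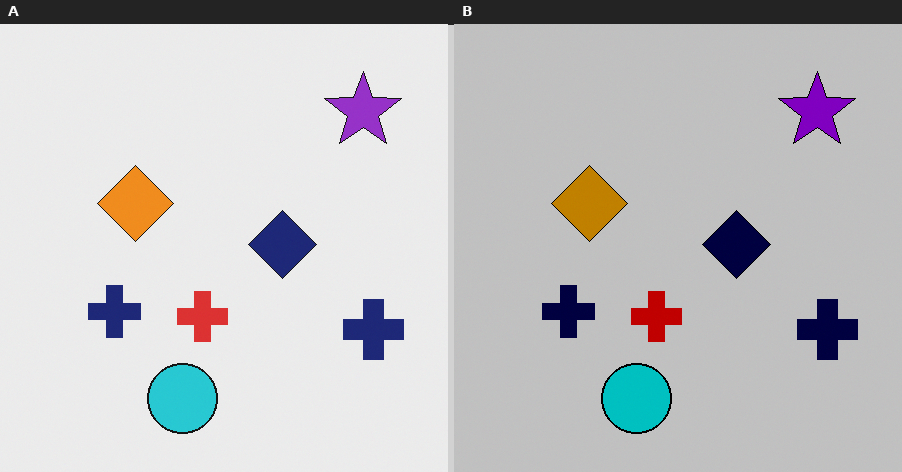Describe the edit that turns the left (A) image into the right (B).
It was aggressively posterized.

Each flat color has snapped to a coarser quantized level — most visibly, the near-white background has dropped to a flat grey.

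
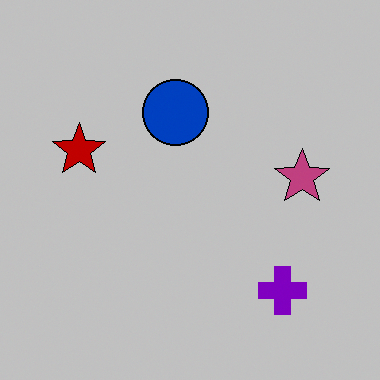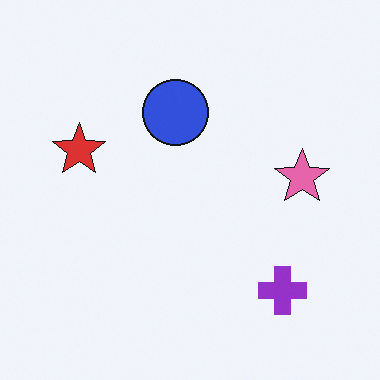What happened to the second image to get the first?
The transformation is: heavily posterized to just a handful of flat colors.

Each flat color has snapped to a coarser quantized level — most visibly, the near-white background has dropped to a flat grey.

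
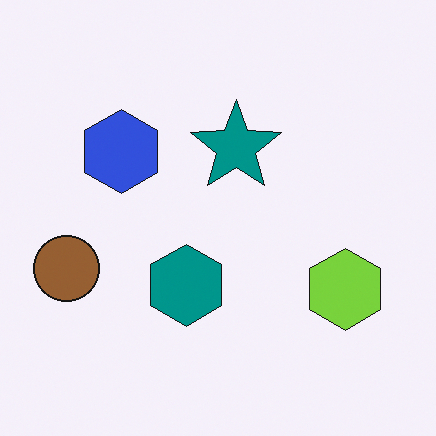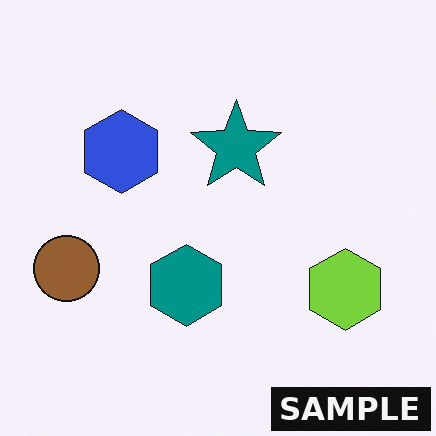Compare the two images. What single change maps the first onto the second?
The second image is the first watermarked with the text "SAMPLE" in the lower-right corner.

A dark label reading "SAMPLE" appears in the lower-right corner.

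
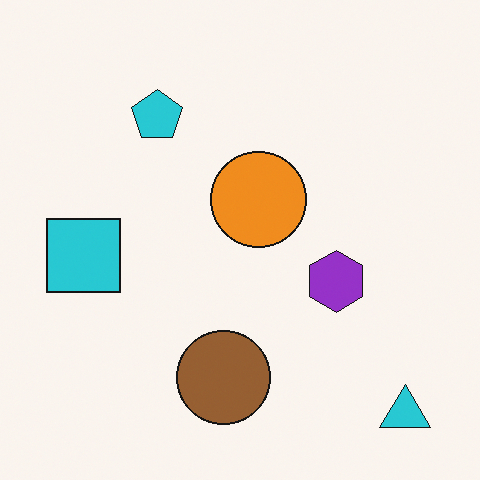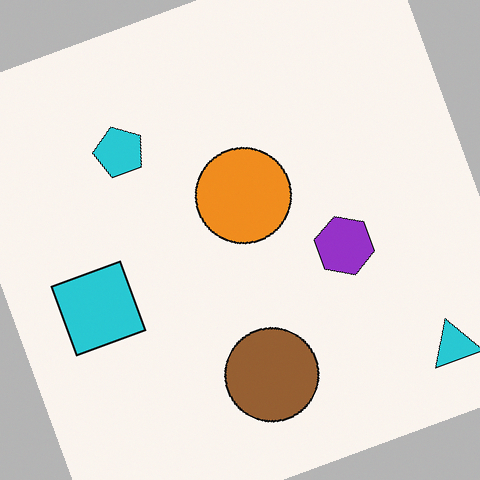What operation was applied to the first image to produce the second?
This is the original image rotated counter-clockwise by a moderate amount.

Every shape is tilted by the same angle and the image corners show triangular fill wedges — a whole-image rotation by a non-right angle.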